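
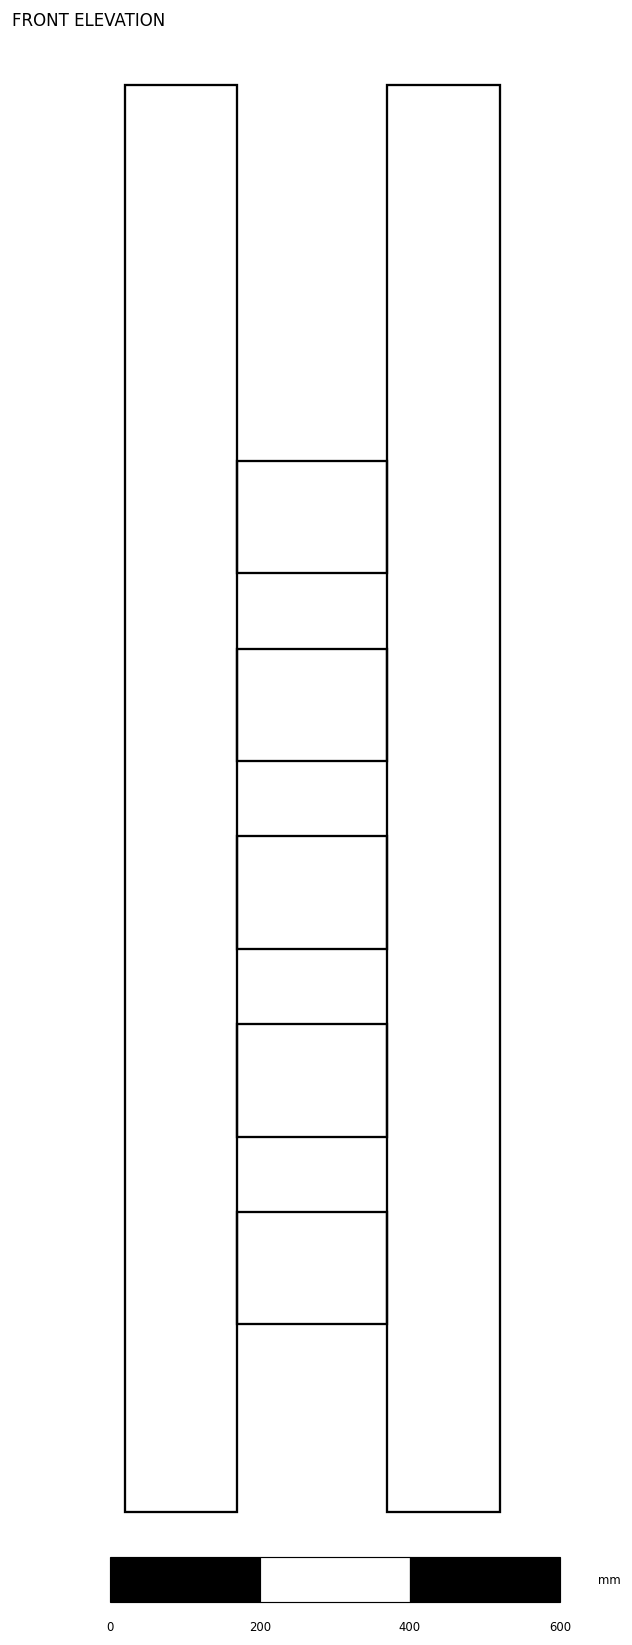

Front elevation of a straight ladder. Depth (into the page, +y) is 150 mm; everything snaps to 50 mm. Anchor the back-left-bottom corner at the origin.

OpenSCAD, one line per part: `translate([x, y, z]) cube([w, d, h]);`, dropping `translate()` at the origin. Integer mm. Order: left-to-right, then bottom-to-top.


cube([150, 150, 1900]);
translate([150, 0, 250]) cube([200, 150, 150]);
translate([150, 0, 500]) cube([200, 150, 150]);
translate([150, 0, 750]) cube([200, 150, 150]);
translate([150, 0, 1000]) cube([200, 150, 150]);
translate([150, 0, 1250]) cube([200, 150, 150]);
translate([350, 0, 0]) cube([150, 150, 1900]);


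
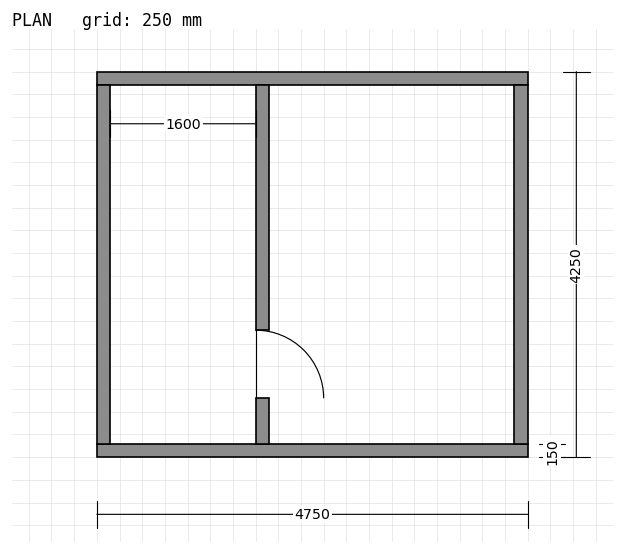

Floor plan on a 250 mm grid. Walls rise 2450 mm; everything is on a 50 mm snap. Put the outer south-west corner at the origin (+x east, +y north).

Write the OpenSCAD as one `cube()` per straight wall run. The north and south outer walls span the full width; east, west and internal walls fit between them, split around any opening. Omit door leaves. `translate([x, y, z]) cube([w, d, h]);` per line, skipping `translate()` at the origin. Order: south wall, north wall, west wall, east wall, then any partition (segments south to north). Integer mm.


cube([4750, 150, 2450]);
translate([0, 4100, 0]) cube([4750, 150, 2450]);
translate([0, 150, 0]) cube([150, 3950, 2450]);
translate([4600, 150, 0]) cube([150, 3950, 2450]);
translate([1750, 150, 0]) cube([150, 500, 2450]);
translate([1750, 1400, 0]) cube([150, 2700, 2450]);


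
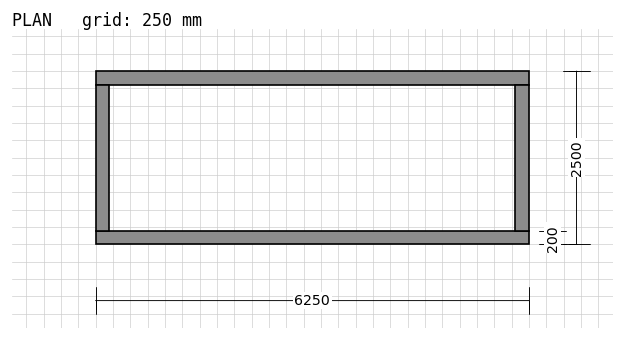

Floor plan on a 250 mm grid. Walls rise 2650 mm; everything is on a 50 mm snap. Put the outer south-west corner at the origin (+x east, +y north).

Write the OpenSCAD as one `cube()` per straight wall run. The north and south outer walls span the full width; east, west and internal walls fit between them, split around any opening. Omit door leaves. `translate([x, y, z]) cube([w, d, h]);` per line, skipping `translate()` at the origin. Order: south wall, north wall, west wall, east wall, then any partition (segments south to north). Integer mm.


cube([6250, 200, 2650]);
translate([0, 2300, 0]) cube([6250, 200, 2650]);
translate([0, 200, 0]) cube([200, 2100, 2650]);
translate([6050, 200, 0]) cube([200, 2100, 2650]);


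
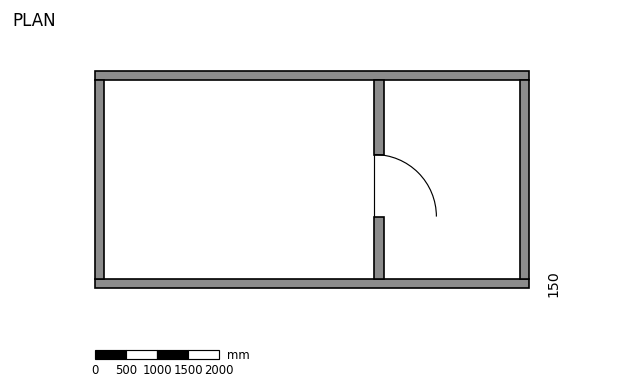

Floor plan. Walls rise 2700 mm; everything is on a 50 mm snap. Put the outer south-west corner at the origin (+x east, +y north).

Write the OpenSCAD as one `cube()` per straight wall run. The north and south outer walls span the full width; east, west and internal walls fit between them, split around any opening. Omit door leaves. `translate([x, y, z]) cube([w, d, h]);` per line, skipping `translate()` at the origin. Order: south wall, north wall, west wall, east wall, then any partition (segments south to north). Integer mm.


cube([7000, 150, 2700]);
translate([0, 3350, 0]) cube([7000, 150, 2700]);
translate([0, 150, 0]) cube([150, 3200, 2700]);
translate([6850, 150, 0]) cube([150, 3200, 2700]);
translate([4500, 150, 0]) cube([150, 1000, 2700]);
translate([4500, 2150, 0]) cube([150, 1200, 2700]);


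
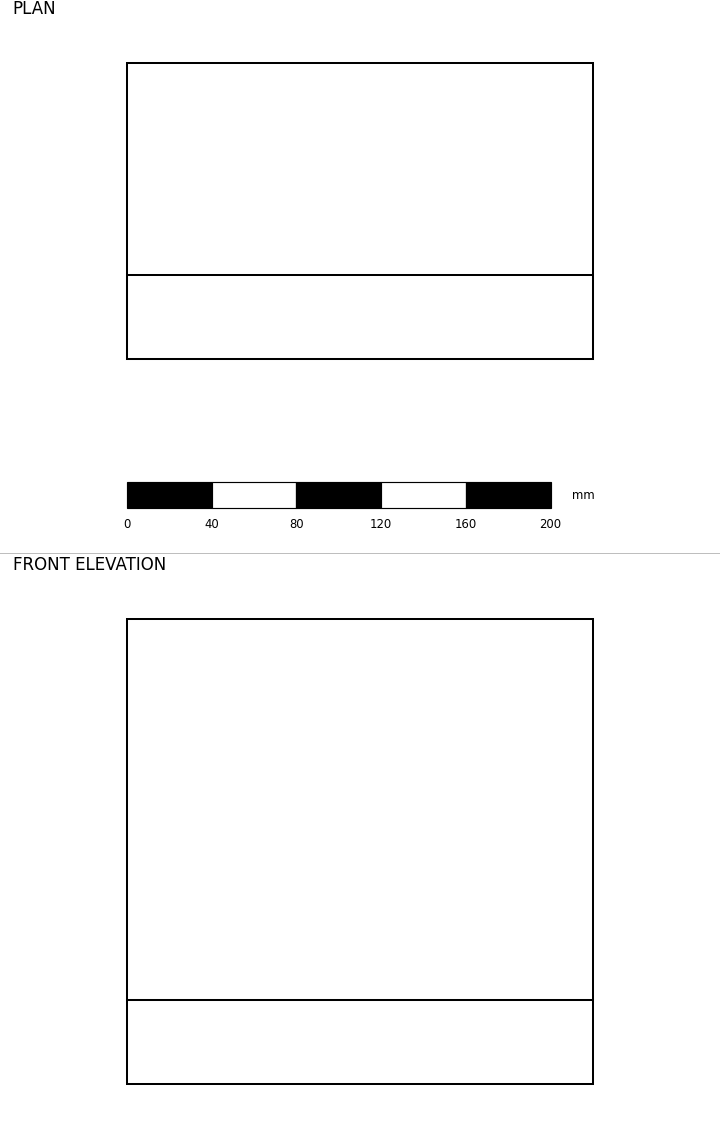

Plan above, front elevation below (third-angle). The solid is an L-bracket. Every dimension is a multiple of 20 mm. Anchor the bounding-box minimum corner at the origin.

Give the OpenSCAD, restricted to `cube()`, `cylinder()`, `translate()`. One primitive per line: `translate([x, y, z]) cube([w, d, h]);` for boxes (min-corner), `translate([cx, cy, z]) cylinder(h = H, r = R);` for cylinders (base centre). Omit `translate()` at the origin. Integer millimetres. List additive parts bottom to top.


cube([220, 140, 40]);
translate([0, 0, 40]) cube([220, 40, 180]);


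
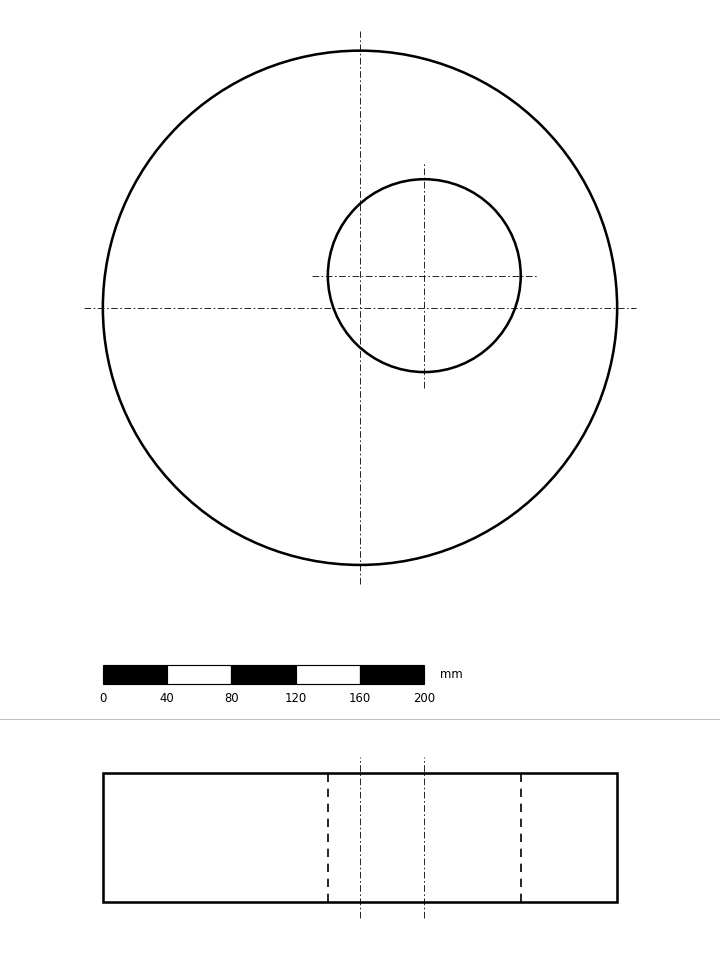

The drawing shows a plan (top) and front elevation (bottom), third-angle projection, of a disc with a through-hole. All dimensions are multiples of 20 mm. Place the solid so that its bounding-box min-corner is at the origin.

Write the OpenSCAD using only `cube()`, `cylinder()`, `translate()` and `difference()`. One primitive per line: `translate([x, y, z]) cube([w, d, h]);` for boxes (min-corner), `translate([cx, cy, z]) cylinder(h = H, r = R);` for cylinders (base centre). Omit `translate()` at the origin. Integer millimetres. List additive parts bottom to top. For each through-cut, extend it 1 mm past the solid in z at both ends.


difference() {
  translate([160, 160, 0]) cylinder(h = 80, r = 160);
  translate([200, 180, -1]) cylinder(h = 82, r = 60);
}


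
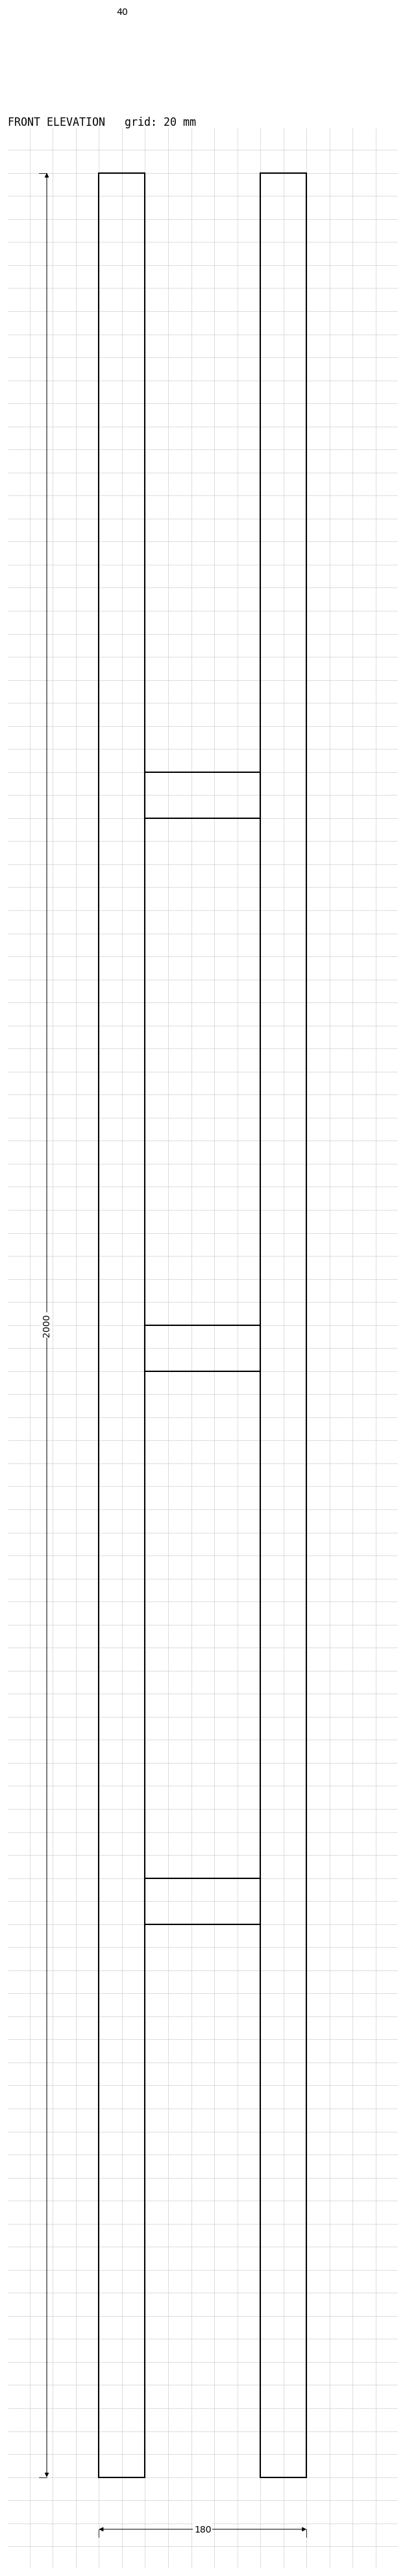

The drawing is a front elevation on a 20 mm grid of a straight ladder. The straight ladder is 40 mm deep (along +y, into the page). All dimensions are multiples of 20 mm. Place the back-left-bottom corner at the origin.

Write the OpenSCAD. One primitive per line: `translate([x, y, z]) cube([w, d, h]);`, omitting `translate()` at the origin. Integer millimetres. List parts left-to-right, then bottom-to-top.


cube([40, 40, 2000]);
translate([40, 0, 480]) cube([100, 40, 40]);
translate([40, 0, 960]) cube([100, 40, 40]);
translate([40, 0, 1440]) cube([100, 40, 40]);
translate([140, 0, 0]) cube([40, 40, 2000]);


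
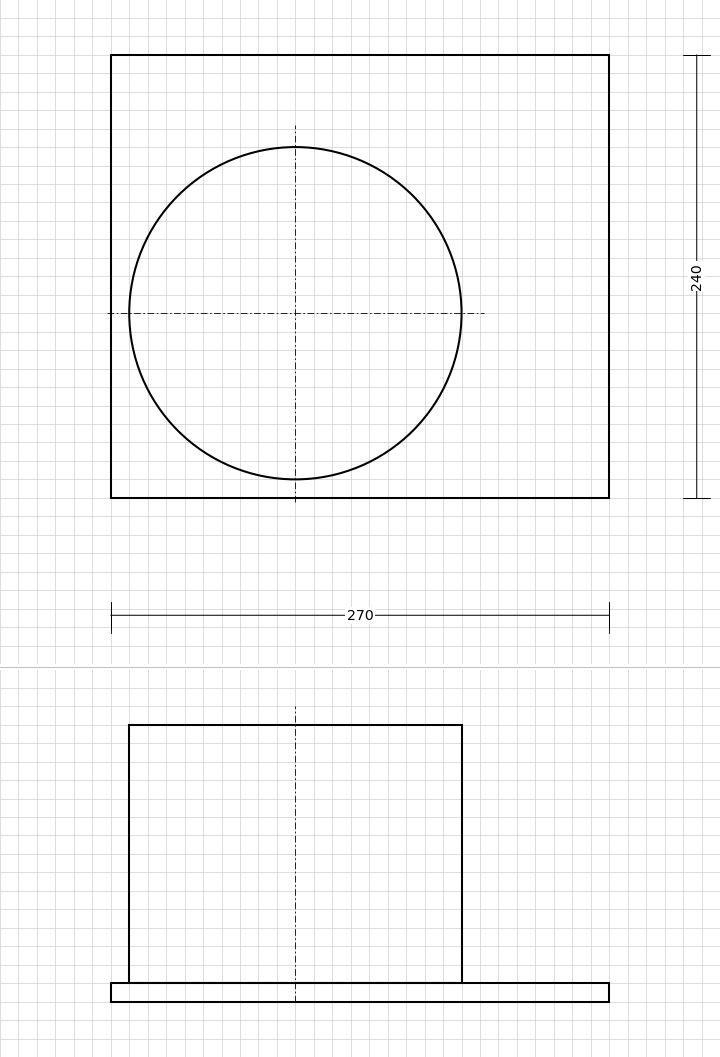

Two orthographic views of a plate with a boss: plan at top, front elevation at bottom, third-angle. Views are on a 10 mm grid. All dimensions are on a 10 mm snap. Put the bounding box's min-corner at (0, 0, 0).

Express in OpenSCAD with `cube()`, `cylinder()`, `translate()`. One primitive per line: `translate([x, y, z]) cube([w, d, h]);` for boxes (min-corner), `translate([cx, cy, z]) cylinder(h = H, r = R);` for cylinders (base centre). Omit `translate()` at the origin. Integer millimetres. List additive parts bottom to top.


cube([270, 240, 10]);
translate([100, 100, 10]) cylinder(h = 140, r = 90);


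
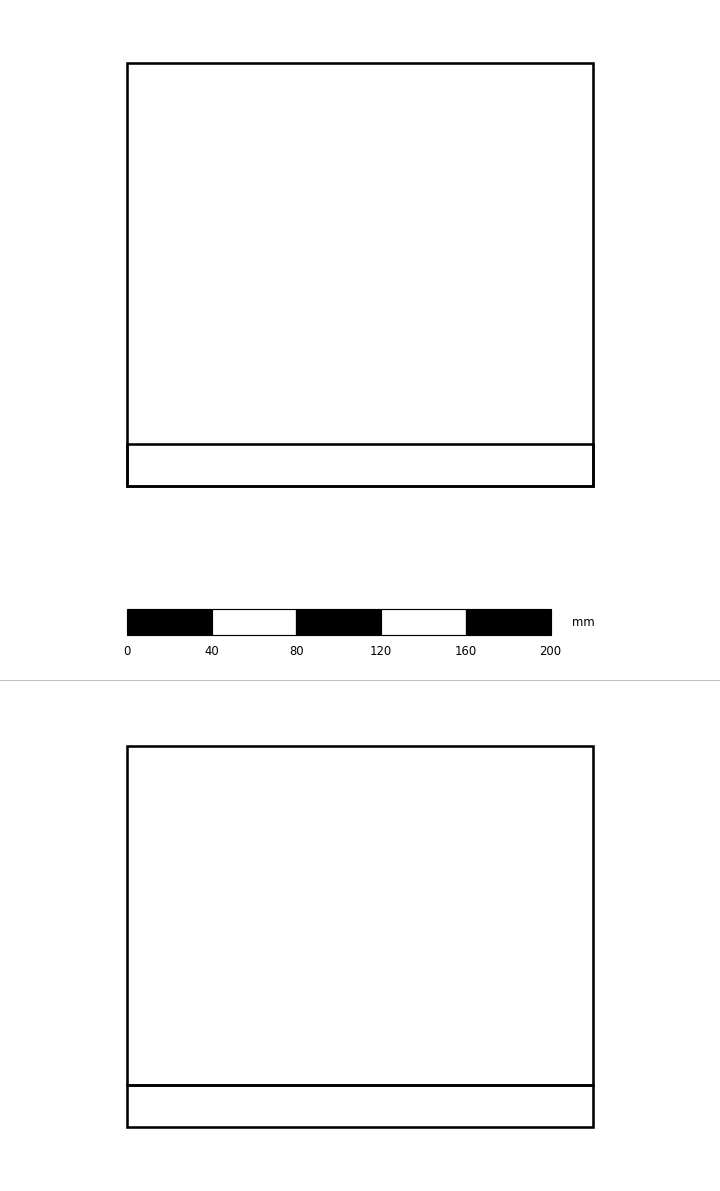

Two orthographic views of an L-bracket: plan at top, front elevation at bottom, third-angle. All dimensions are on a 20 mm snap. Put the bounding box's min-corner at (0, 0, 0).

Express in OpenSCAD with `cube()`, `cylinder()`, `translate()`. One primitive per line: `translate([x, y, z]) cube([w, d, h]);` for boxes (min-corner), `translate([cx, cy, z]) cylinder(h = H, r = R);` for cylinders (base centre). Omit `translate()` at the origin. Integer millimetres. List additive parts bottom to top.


cube([220, 200, 20]);
translate([0, 0, 20]) cube([220, 20, 160]);


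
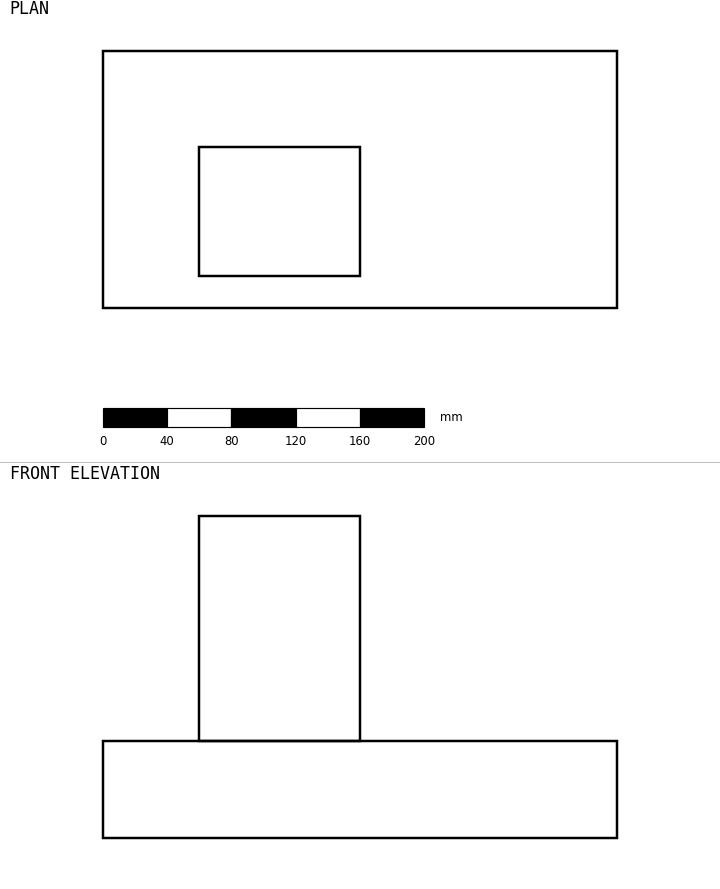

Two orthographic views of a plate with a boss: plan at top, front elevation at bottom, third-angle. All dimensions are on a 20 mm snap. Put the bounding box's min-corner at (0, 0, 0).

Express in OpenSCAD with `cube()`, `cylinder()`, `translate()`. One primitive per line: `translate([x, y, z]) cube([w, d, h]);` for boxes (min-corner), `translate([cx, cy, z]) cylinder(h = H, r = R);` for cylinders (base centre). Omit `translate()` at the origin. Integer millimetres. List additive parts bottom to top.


cube([320, 160, 60]);
translate([60, 20, 60]) cube([100, 80, 140]);


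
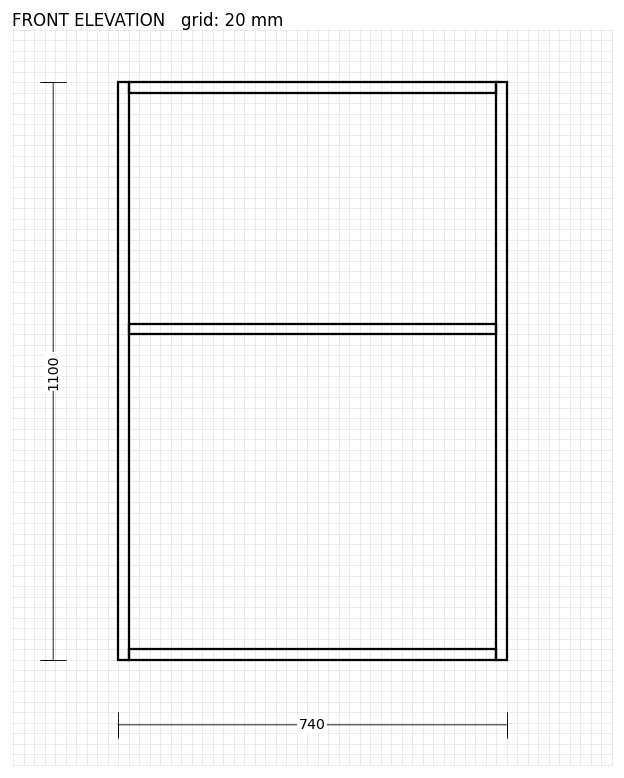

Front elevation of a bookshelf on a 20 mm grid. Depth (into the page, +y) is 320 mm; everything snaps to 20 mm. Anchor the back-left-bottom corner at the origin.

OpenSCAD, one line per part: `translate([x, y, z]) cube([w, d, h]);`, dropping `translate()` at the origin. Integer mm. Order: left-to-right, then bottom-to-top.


cube([20, 320, 1100]);
translate([20, 0, 0]) cube([700, 320, 20]);
translate([20, 0, 620]) cube([700, 320, 20]);
translate([20, 0, 1080]) cube([700, 320, 20]);
translate([720, 0, 0]) cube([20, 320, 1100]);


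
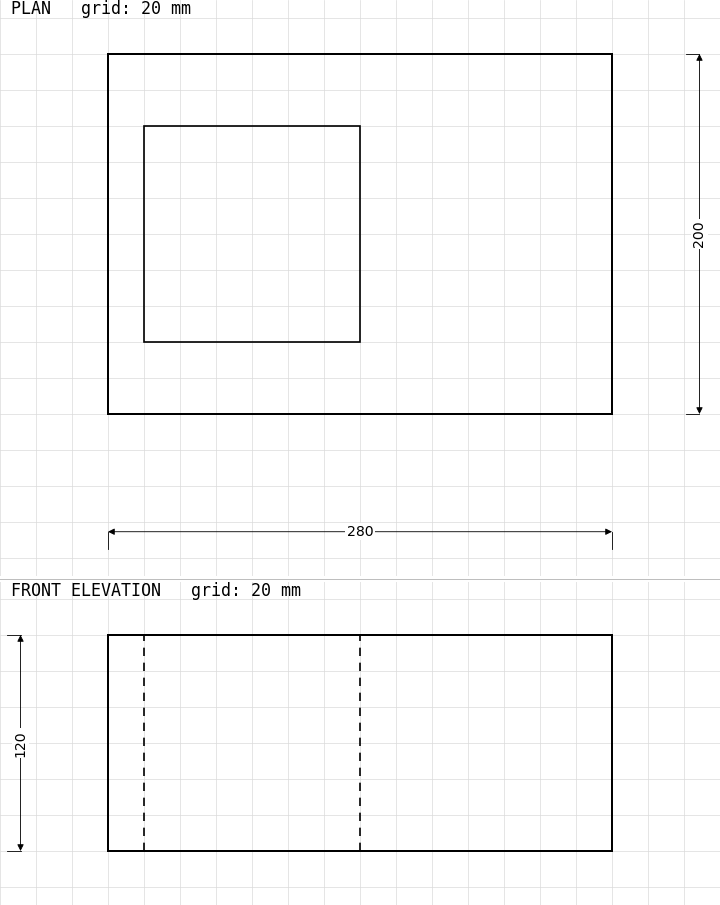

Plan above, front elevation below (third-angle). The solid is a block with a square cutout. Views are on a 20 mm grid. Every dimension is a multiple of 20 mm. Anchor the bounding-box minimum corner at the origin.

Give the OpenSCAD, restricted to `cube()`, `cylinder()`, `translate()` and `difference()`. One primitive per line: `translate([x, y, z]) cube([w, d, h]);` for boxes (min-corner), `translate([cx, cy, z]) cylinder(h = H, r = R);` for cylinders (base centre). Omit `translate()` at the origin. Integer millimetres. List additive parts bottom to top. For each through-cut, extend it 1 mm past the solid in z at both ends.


difference() {
  cube([280, 200, 120]);
  translate([20, 40, -1]) cube([120, 120, 122]);
}


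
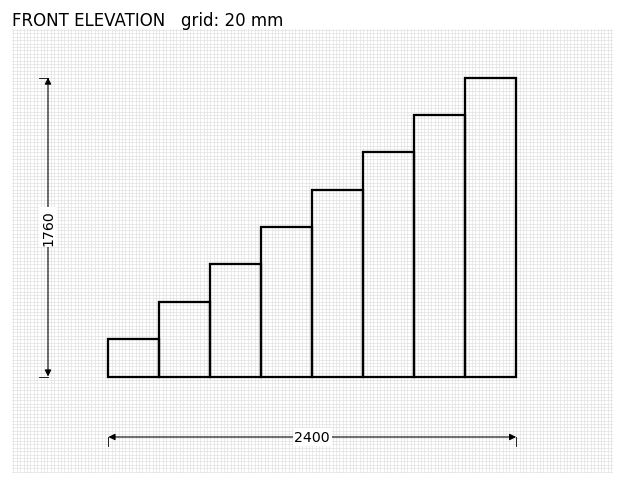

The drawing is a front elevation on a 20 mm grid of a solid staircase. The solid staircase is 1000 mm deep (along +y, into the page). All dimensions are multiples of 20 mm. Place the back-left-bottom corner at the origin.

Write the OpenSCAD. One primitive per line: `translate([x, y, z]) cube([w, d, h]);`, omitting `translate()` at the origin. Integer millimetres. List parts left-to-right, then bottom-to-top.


cube([300, 1000, 220]);
translate([300, 0, 0]) cube([300, 1000, 440]);
translate([600, 0, 0]) cube([300, 1000, 660]);
translate([900, 0, 0]) cube([300, 1000, 880]);
translate([1200, 0, 0]) cube([300, 1000, 1100]);
translate([1500, 0, 0]) cube([300, 1000, 1320]);
translate([1800, 0, 0]) cube([300, 1000, 1540]);
translate([2100, 0, 0]) cube([300, 1000, 1760]);


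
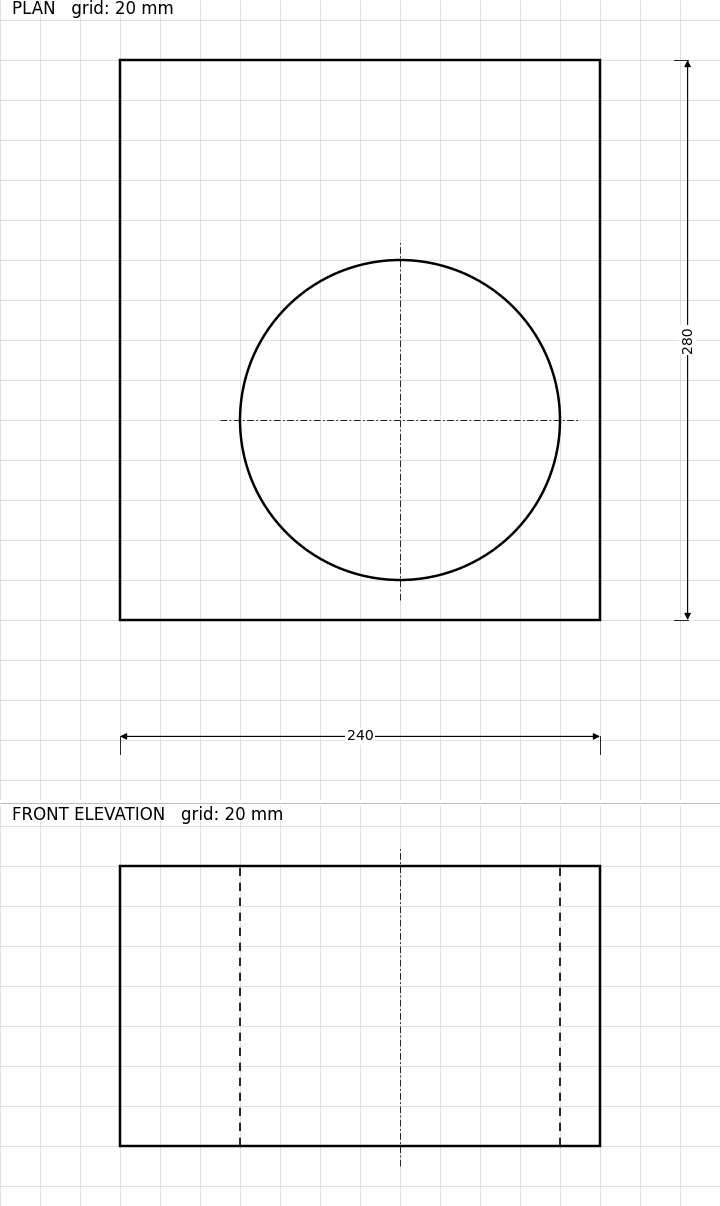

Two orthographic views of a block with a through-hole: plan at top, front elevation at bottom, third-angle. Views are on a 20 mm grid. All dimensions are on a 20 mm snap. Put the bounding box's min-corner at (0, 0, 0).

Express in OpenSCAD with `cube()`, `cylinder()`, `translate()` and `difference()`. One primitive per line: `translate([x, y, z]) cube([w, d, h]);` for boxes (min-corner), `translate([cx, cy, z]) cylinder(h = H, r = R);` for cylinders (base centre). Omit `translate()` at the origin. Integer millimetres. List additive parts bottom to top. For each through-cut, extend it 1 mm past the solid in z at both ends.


difference() {
  cube([240, 280, 140]);
  translate([140, 100, -1]) cylinder(h = 142, r = 80);
}


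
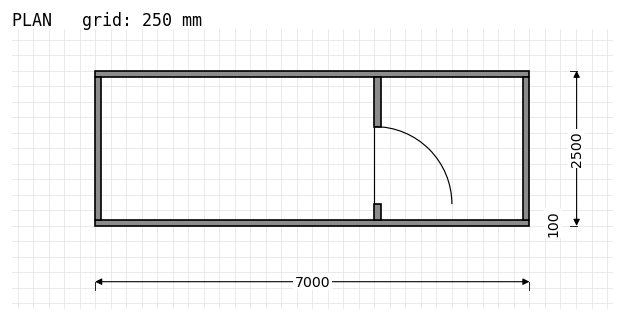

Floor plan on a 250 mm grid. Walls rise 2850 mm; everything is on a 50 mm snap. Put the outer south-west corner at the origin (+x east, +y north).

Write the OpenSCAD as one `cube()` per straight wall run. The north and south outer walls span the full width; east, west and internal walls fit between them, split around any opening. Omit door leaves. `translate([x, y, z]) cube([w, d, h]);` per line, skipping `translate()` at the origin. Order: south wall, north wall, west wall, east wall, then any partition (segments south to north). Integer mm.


cube([7000, 100, 2850]);
translate([0, 2400, 0]) cube([7000, 100, 2850]);
translate([0, 100, 0]) cube([100, 2300, 2850]);
translate([6900, 100, 0]) cube([100, 2300, 2850]);
translate([4500, 100, 0]) cube([100, 250, 2850]);
translate([4500, 1600, 0]) cube([100, 800, 2850]);


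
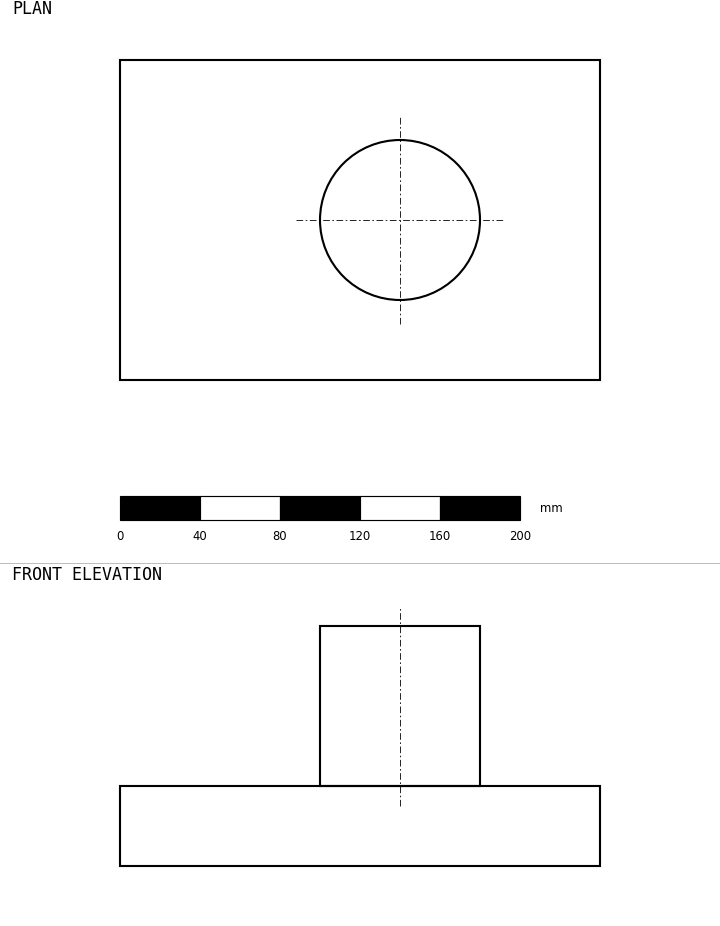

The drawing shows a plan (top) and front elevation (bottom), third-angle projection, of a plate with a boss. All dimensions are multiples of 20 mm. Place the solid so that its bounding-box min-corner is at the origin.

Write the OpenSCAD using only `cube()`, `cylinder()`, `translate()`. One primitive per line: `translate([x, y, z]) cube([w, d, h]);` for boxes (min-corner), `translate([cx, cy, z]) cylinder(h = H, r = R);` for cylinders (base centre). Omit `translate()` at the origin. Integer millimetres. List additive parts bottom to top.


cube([240, 160, 40]);
translate([140, 80, 40]) cylinder(h = 80, r = 40);


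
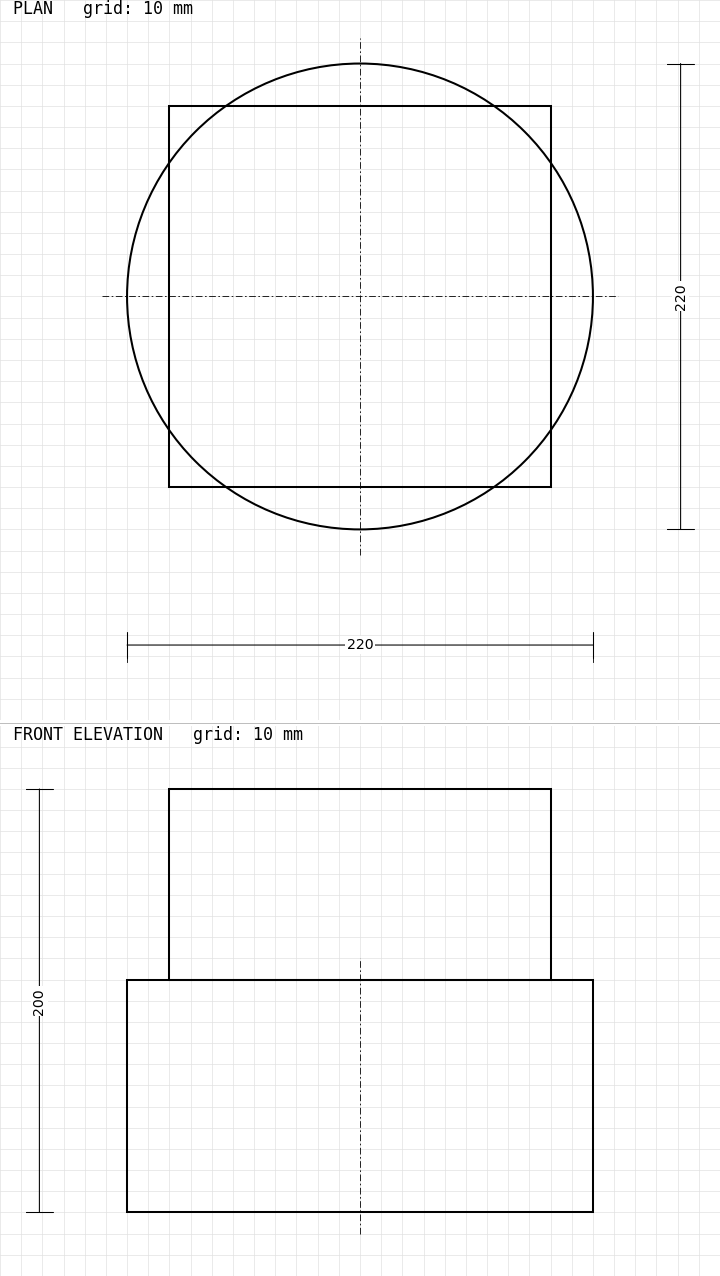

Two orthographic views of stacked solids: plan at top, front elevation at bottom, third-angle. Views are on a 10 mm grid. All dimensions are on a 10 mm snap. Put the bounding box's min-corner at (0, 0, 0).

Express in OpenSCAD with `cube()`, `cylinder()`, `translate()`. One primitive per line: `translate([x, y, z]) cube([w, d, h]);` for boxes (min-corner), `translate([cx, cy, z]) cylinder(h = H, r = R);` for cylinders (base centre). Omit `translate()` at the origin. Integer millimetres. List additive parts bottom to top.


translate([110, 110, 0]) cylinder(h = 110, r = 110);
translate([20, 20, 110]) cube([180, 180, 90]);


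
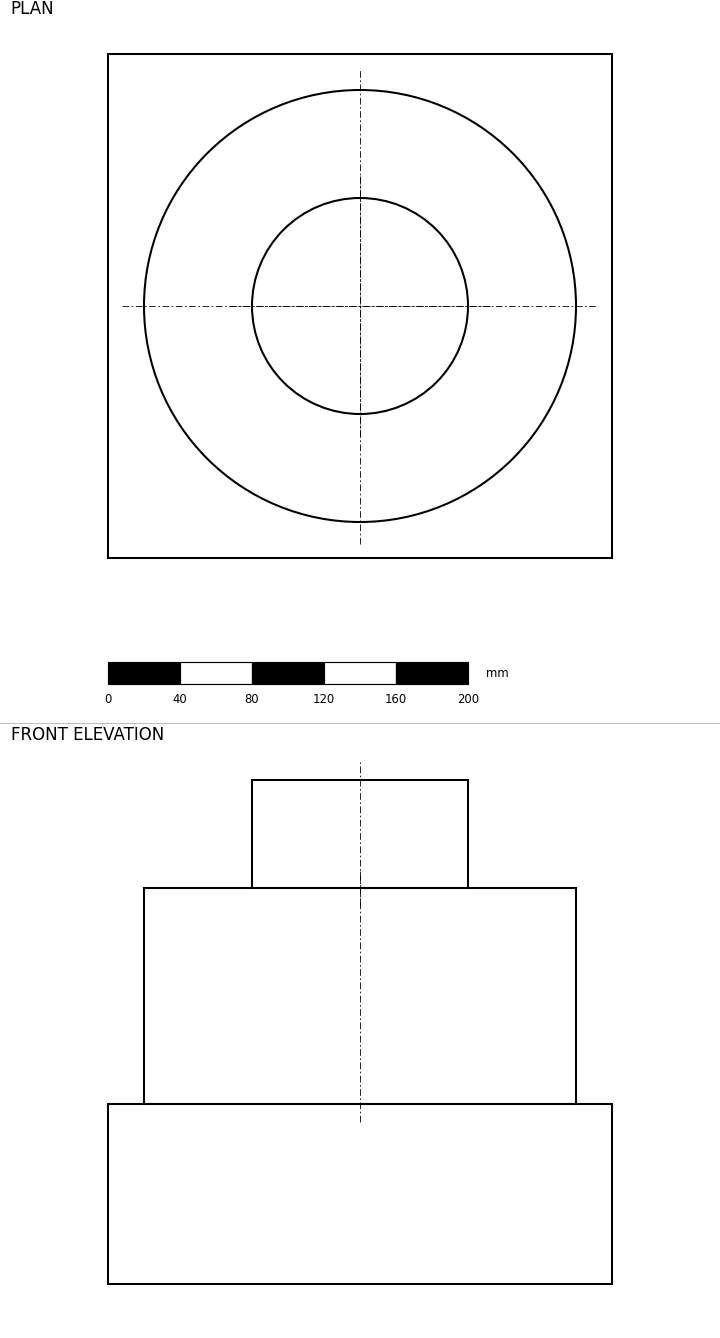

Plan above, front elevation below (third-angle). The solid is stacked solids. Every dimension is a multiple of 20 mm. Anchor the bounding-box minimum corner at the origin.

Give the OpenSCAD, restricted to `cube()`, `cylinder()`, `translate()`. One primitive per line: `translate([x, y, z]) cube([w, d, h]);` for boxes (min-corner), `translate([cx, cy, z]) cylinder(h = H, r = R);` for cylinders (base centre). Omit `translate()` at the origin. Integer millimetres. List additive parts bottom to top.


cube([280, 280, 100]);
translate([140, 140, 100]) cylinder(h = 120, r = 120);
translate([140, 140, 220]) cylinder(h = 60, r = 60);


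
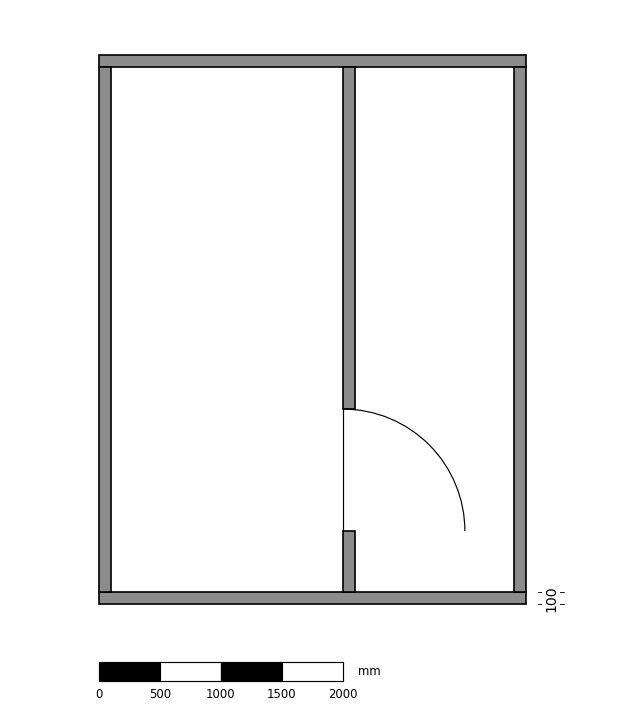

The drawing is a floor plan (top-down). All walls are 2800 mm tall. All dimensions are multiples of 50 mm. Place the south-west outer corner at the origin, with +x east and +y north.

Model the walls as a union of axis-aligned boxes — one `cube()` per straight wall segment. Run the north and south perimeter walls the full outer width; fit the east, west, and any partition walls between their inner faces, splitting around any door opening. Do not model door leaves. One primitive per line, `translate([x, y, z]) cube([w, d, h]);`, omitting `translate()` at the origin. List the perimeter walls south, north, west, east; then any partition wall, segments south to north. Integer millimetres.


cube([3500, 100, 2800]);
translate([0, 4400, 0]) cube([3500, 100, 2800]);
translate([0, 100, 0]) cube([100, 4300, 2800]);
translate([3400, 100, 0]) cube([100, 4300, 2800]);
translate([2000, 100, 0]) cube([100, 500, 2800]);
translate([2000, 1600, 0]) cube([100, 2800, 2800]);


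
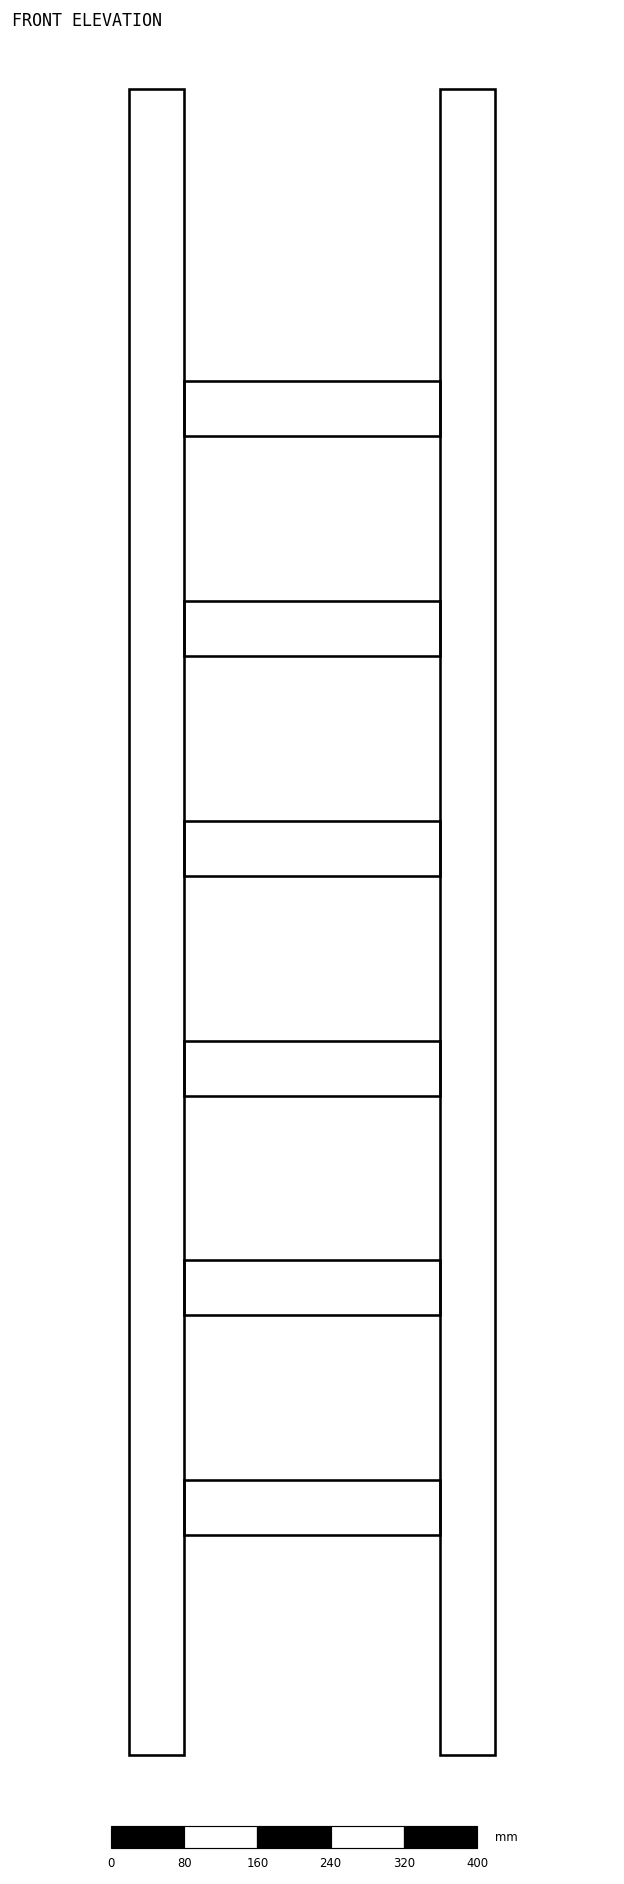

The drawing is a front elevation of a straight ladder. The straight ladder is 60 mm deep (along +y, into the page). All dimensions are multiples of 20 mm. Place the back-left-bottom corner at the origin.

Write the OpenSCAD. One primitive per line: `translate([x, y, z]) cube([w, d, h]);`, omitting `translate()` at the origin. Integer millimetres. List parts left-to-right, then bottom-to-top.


cube([60, 60, 1820]);
translate([60, 0, 240]) cube([280, 60, 60]);
translate([60, 0, 480]) cube([280, 60, 60]);
translate([60, 0, 720]) cube([280, 60, 60]);
translate([60, 0, 960]) cube([280, 60, 60]);
translate([60, 0, 1200]) cube([280, 60, 60]);
translate([60, 0, 1440]) cube([280, 60, 60]);
translate([340, 0, 0]) cube([60, 60, 1820]);


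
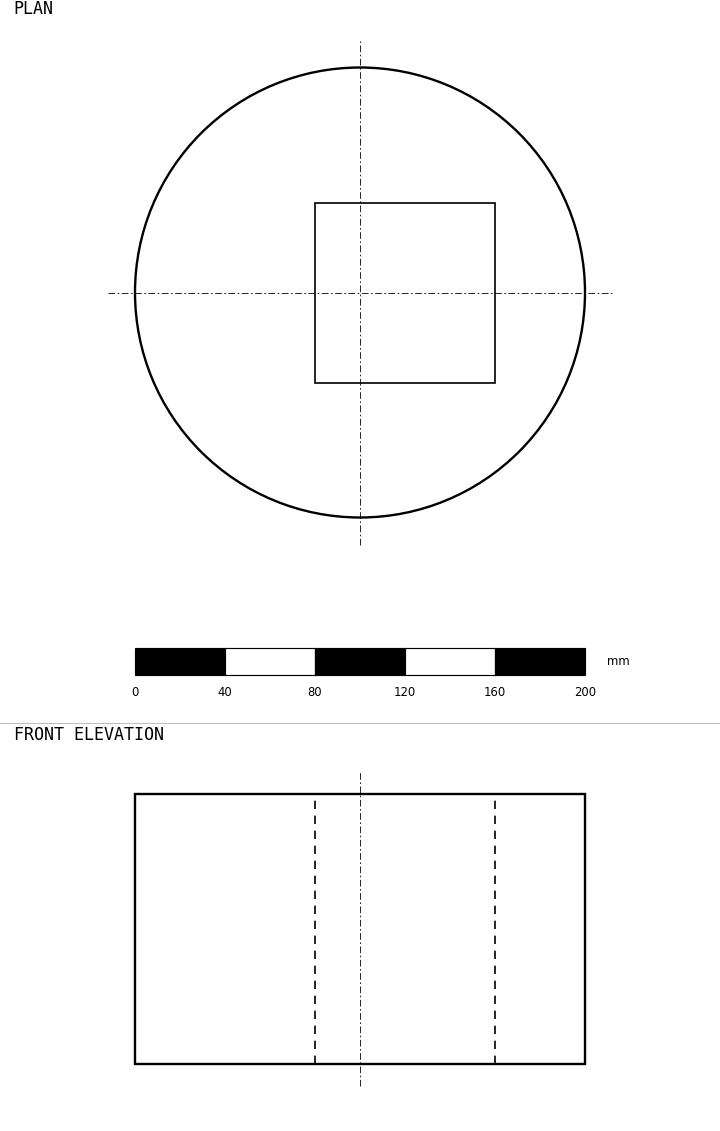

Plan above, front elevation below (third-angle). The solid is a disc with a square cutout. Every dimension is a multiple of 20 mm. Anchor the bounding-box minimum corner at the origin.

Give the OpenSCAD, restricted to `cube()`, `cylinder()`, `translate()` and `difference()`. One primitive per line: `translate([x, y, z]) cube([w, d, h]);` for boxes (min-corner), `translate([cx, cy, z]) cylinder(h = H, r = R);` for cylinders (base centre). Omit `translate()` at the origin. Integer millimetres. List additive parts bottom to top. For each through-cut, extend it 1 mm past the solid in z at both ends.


difference() {
  translate([100, 100, 0]) cylinder(h = 120, r = 100);
  translate([80, 60, -1]) cube([80, 80, 122]);
}


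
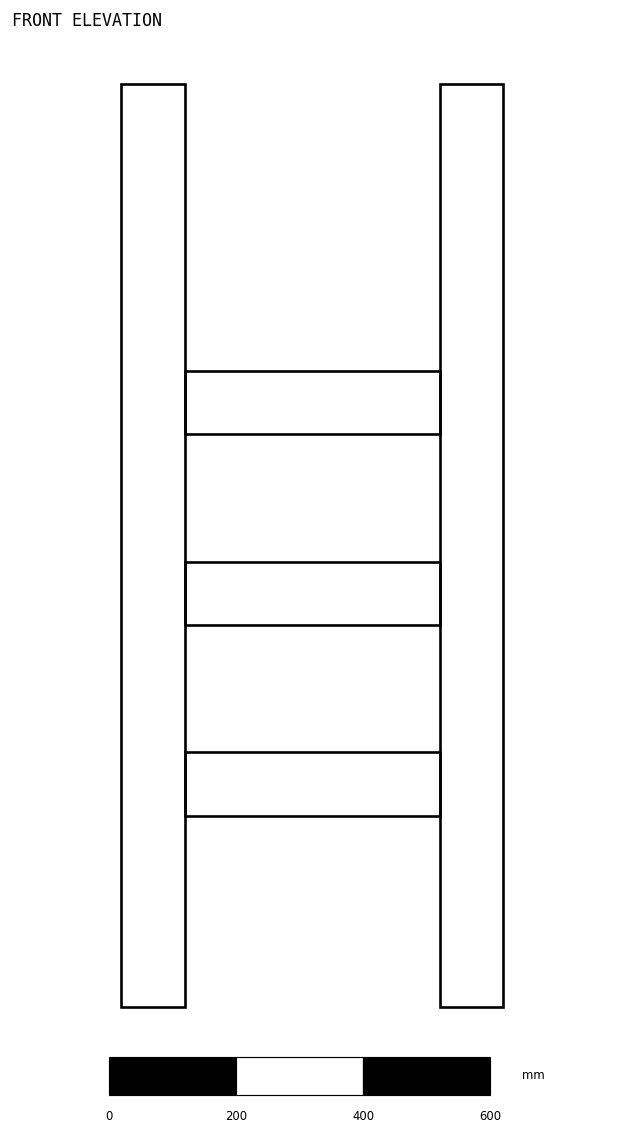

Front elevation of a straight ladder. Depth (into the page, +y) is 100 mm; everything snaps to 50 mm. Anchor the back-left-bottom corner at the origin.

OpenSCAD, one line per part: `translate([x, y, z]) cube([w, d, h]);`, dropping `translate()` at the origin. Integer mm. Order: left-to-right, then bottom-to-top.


cube([100, 100, 1450]);
translate([100, 0, 300]) cube([400, 100, 100]);
translate([100, 0, 600]) cube([400, 100, 100]);
translate([100, 0, 900]) cube([400, 100, 100]);
translate([500, 0, 0]) cube([100, 100, 1450]);


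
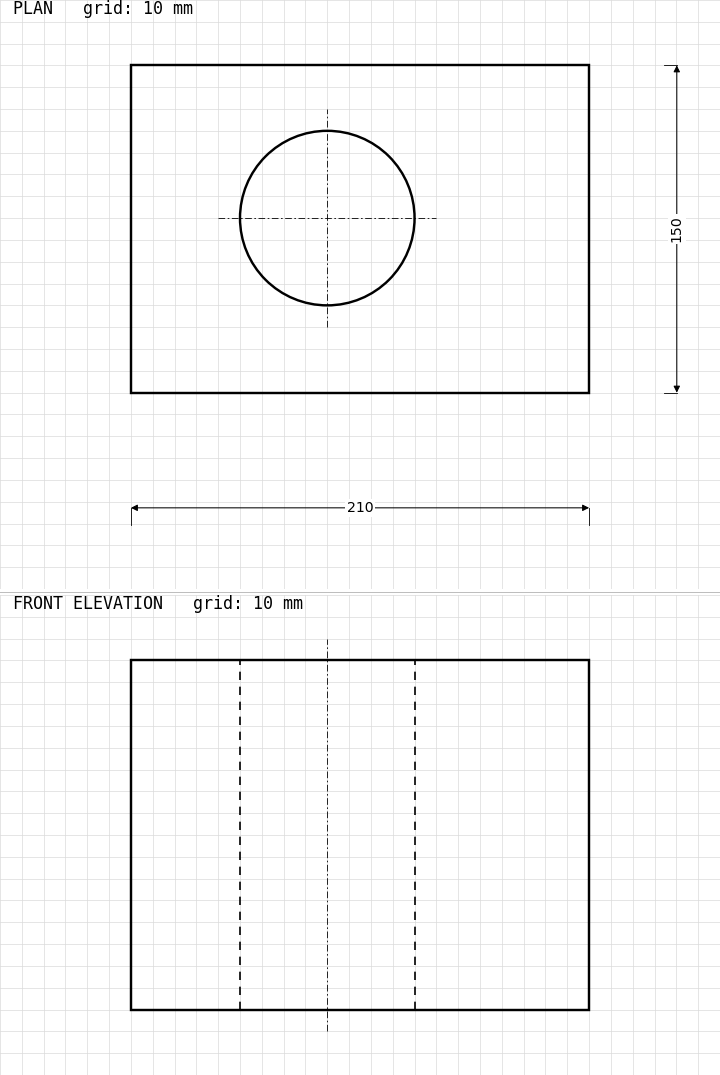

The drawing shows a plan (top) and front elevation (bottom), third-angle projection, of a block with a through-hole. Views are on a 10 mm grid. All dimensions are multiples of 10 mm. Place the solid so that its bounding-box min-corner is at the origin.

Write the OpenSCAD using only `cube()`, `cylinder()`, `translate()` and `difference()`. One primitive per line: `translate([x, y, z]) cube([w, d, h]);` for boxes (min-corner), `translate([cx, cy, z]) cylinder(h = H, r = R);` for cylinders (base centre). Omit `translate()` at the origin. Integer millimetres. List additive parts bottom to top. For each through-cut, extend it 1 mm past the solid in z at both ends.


difference() {
  cube([210, 150, 160]);
  translate([90, 80, -1]) cylinder(h = 162, r = 40);
}


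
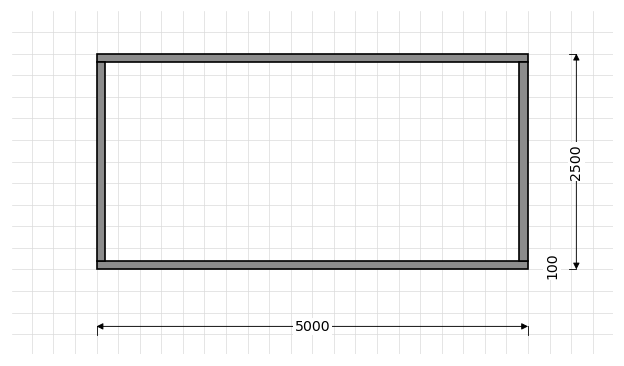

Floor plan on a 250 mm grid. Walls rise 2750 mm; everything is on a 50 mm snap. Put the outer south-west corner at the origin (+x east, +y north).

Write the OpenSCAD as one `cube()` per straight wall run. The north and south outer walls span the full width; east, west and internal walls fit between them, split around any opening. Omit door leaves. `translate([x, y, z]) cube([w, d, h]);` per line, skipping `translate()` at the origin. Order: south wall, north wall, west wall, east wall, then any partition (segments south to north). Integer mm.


cube([5000, 100, 2750]);
translate([0, 2400, 0]) cube([5000, 100, 2750]);
translate([0, 100, 0]) cube([100, 2300, 2750]);
translate([4900, 100, 0]) cube([100, 2300, 2750]);


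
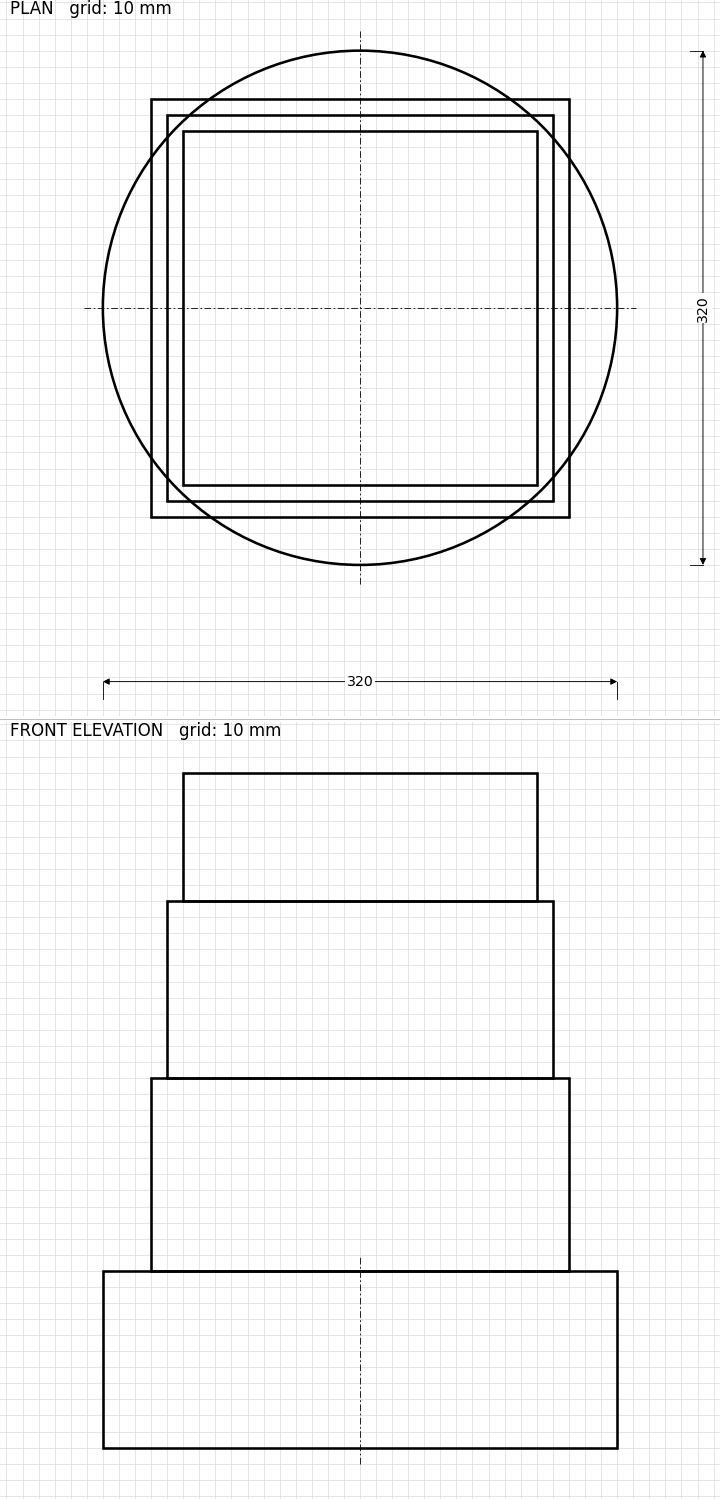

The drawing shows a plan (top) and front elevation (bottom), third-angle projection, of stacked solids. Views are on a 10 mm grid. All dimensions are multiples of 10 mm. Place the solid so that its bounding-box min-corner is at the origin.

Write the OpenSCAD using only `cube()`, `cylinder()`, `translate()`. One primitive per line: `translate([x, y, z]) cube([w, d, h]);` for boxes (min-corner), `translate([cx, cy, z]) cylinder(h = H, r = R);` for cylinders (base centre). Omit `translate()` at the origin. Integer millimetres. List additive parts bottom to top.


translate([160, 160, 0]) cylinder(h = 110, r = 160);
translate([30, 30, 110]) cube([260, 260, 120]);
translate([40, 40, 230]) cube([240, 240, 110]);
translate([50, 50, 340]) cube([220, 220, 80]);


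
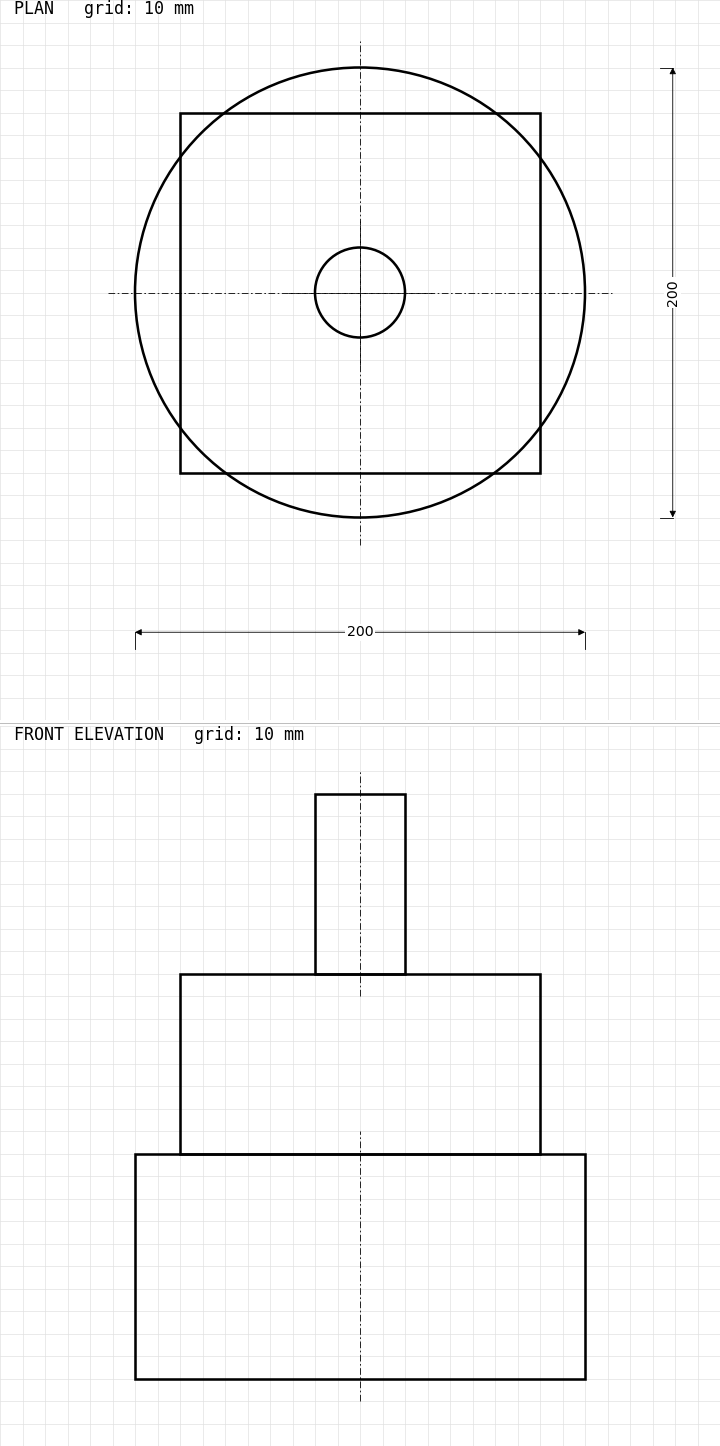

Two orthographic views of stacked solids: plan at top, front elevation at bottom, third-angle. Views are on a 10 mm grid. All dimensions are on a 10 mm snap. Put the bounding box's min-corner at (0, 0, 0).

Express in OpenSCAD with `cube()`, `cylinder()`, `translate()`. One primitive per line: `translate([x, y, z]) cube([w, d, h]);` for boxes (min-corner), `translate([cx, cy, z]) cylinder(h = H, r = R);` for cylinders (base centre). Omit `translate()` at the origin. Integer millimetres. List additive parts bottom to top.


translate([100, 100, 0]) cylinder(h = 100, r = 100);
translate([20, 20, 100]) cube([160, 160, 80]);
translate([100, 100, 180]) cylinder(h = 80, r = 20);


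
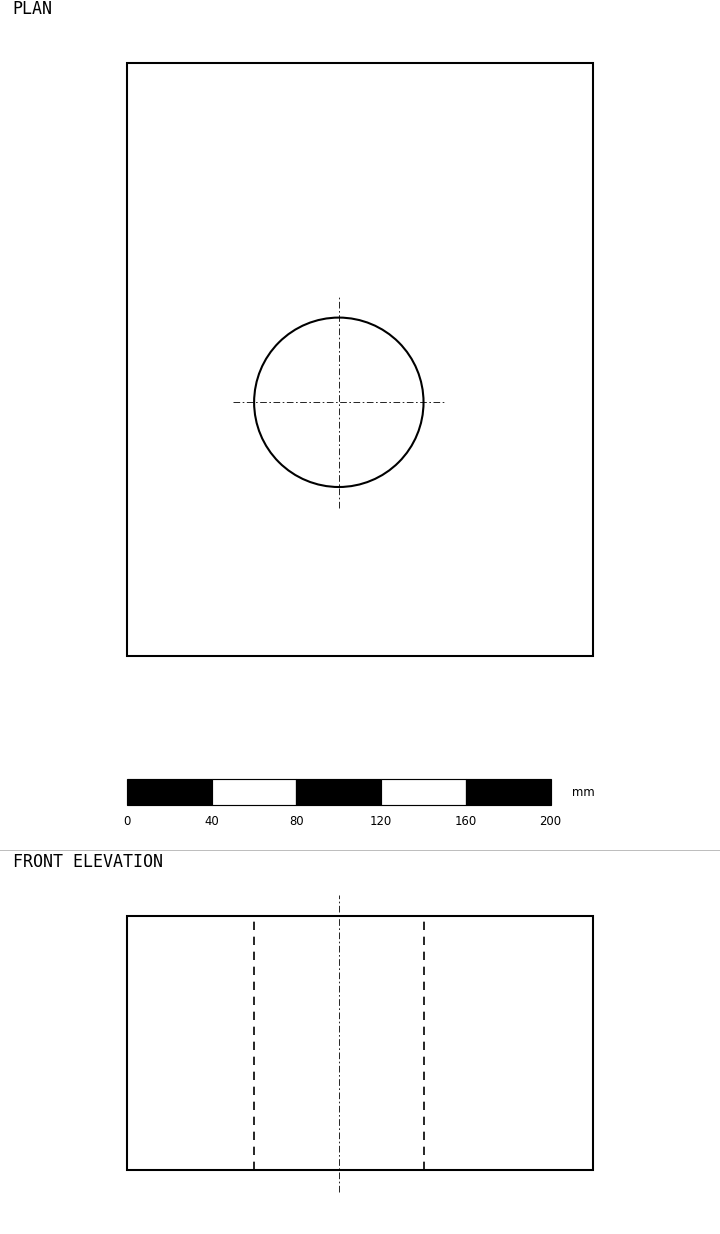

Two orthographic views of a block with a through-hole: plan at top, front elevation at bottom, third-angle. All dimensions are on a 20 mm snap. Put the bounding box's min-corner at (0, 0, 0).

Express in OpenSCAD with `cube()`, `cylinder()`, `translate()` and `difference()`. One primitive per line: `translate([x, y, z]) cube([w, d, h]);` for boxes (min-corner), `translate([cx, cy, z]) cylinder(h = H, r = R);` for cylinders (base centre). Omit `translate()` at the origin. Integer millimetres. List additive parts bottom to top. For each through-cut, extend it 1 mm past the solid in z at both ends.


difference() {
  cube([220, 280, 120]);
  translate([100, 120, -1]) cylinder(h = 122, r = 40);
}


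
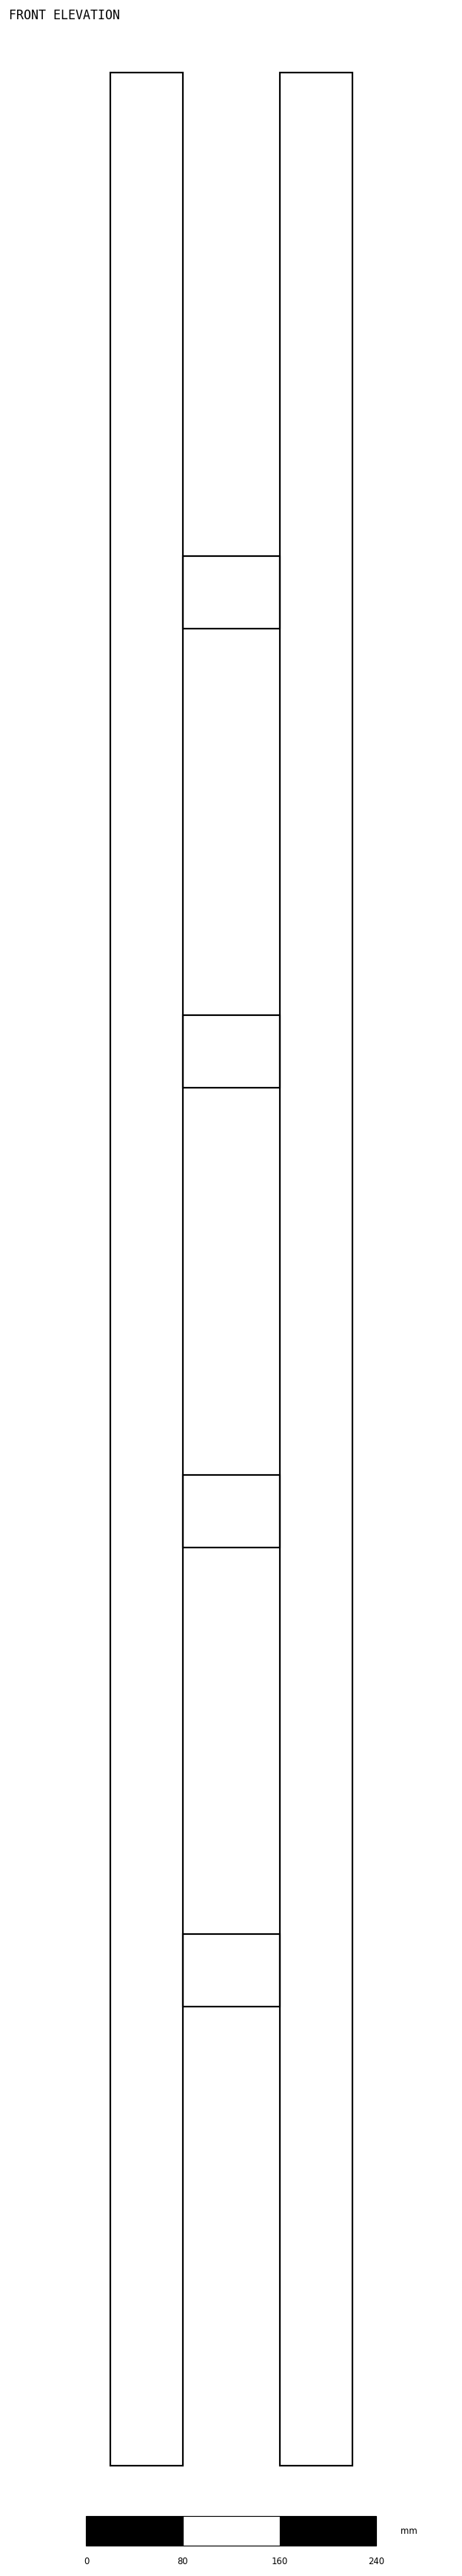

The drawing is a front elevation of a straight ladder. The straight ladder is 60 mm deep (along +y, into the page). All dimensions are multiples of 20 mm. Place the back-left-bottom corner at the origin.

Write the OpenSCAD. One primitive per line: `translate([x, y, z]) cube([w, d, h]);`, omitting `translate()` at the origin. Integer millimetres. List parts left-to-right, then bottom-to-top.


cube([60, 60, 1980]);
translate([60, 0, 380]) cube([80, 60, 60]);
translate([60, 0, 760]) cube([80, 60, 60]);
translate([60, 0, 1140]) cube([80, 60, 60]);
translate([60, 0, 1520]) cube([80, 60, 60]);
translate([140, 0, 0]) cube([60, 60, 1980]);


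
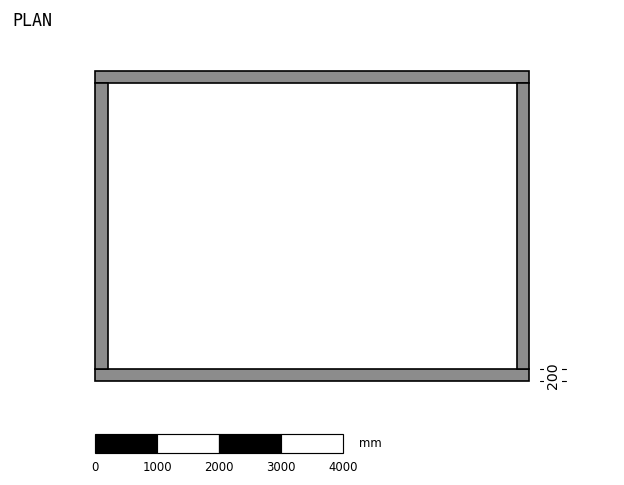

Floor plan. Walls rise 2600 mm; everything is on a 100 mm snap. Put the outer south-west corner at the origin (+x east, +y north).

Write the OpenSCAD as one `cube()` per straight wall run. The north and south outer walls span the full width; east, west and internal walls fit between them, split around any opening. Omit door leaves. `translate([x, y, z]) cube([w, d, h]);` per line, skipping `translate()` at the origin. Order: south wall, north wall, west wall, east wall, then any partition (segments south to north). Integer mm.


cube([7000, 200, 2600]);
translate([0, 4800, 0]) cube([7000, 200, 2600]);
translate([0, 200, 0]) cube([200, 4600, 2600]);
translate([6800, 200, 0]) cube([200, 4600, 2600]);


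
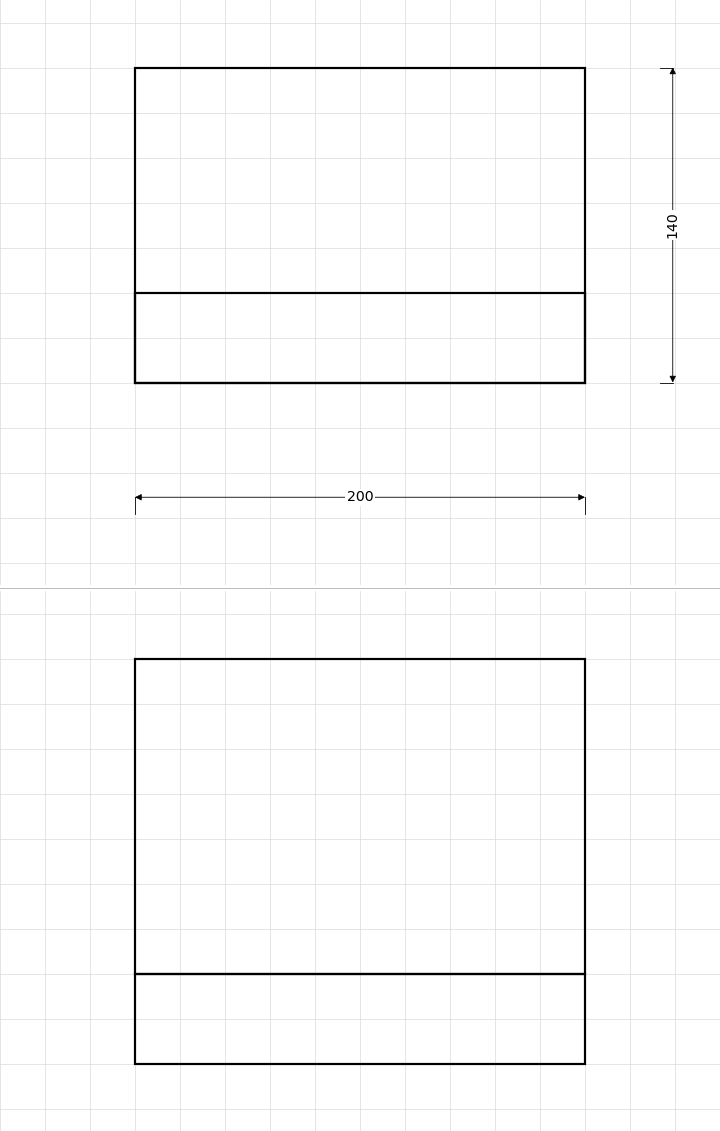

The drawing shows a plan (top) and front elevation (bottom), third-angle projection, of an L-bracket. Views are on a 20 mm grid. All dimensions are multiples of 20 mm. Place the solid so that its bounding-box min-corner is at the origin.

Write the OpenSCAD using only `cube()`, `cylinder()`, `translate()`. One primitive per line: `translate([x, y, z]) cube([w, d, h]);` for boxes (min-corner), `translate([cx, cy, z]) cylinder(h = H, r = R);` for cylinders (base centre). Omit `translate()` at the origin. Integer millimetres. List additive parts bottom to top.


cube([200, 140, 40]);
translate([0, 0, 40]) cube([200, 40, 140]);


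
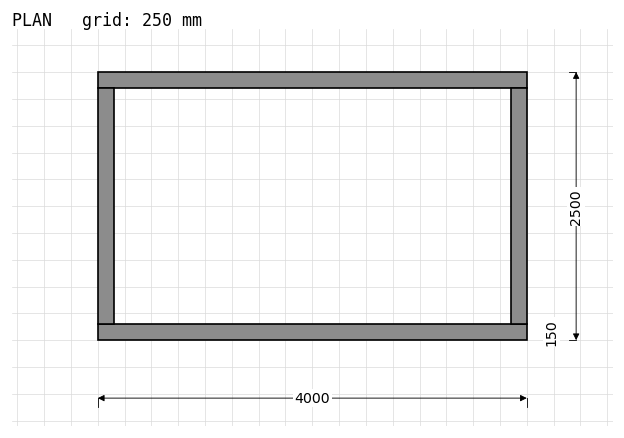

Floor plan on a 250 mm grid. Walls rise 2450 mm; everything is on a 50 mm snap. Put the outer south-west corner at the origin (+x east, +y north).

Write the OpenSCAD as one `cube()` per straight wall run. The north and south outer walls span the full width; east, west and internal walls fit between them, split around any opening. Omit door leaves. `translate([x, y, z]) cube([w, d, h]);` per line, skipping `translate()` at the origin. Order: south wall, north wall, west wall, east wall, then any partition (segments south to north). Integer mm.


cube([4000, 150, 2450]);
translate([0, 2350, 0]) cube([4000, 150, 2450]);
translate([0, 150, 0]) cube([150, 2200, 2450]);
translate([3850, 150, 0]) cube([150, 2200, 2450]);


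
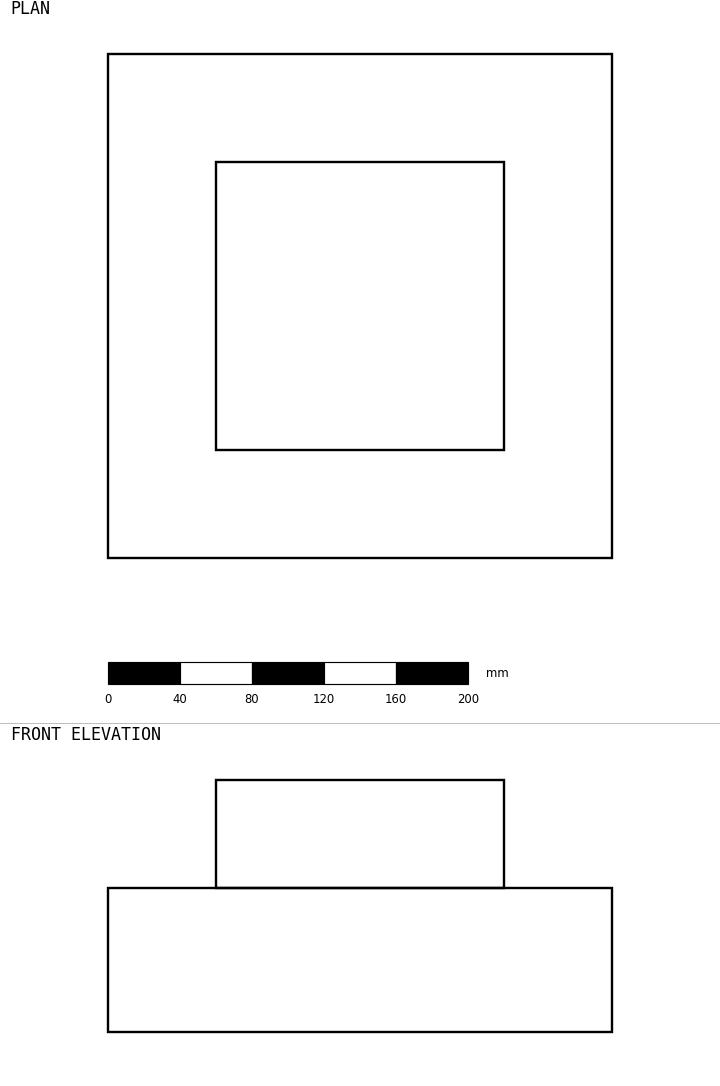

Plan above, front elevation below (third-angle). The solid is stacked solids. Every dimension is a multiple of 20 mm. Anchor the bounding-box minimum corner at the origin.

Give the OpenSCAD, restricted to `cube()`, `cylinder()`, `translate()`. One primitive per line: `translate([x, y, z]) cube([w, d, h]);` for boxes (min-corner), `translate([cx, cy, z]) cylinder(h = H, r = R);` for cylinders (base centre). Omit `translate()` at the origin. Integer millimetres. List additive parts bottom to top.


cube([280, 280, 80]);
translate([60, 60, 80]) cube([160, 160, 60]);


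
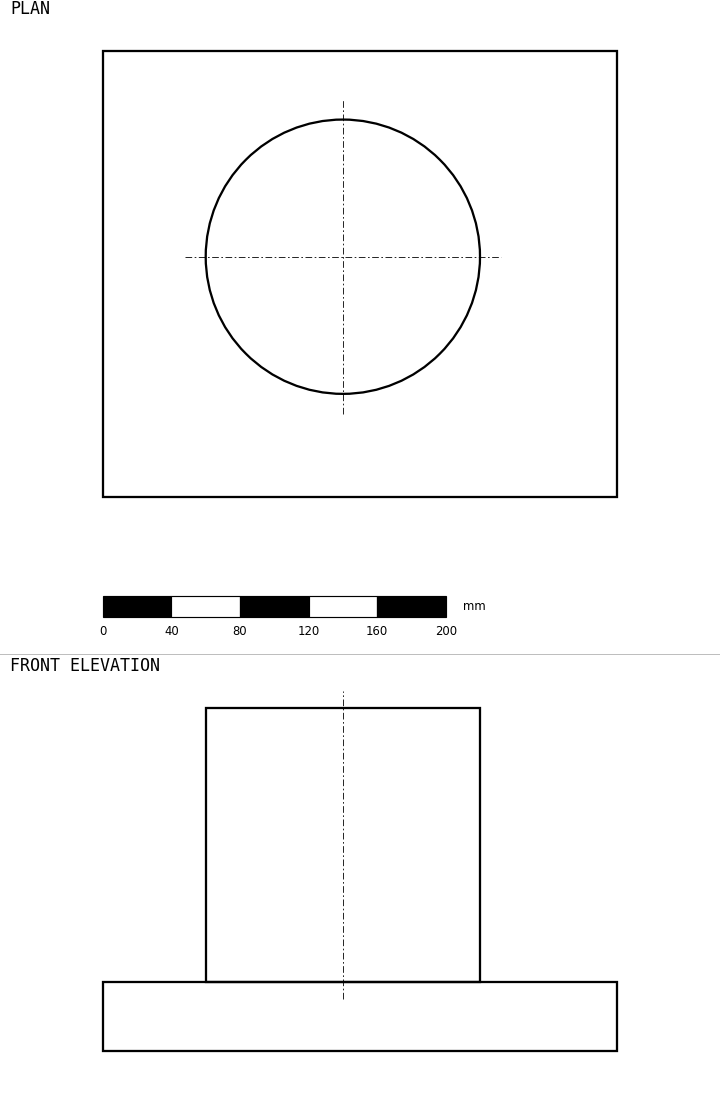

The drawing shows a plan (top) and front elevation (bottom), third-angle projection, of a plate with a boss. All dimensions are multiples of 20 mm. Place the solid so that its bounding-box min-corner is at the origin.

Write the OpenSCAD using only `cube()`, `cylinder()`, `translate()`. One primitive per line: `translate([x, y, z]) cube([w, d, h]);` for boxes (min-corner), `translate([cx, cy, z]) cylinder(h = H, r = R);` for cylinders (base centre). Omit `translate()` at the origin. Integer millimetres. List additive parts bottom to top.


cube([300, 260, 40]);
translate([140, 140, 40]) cylinder(h = 160, r = 80);
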